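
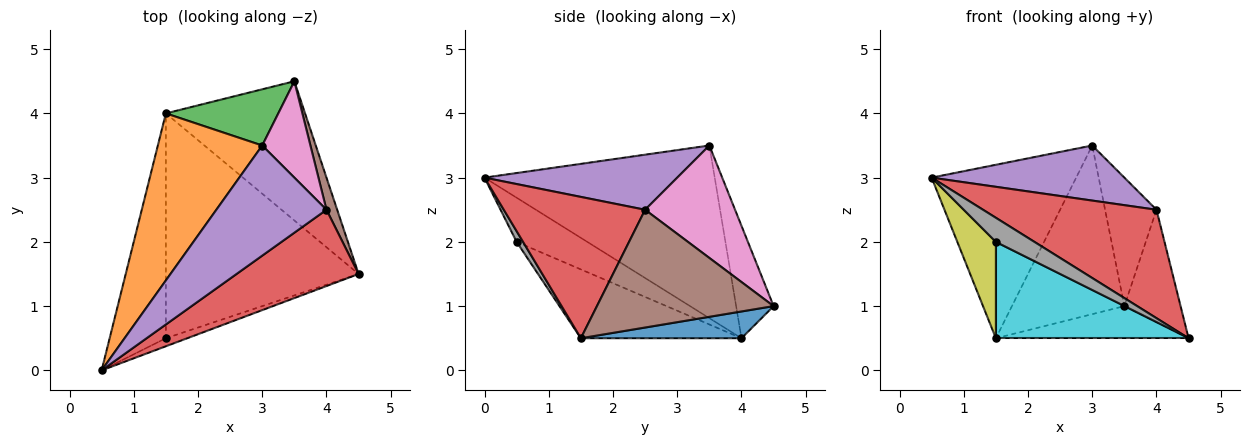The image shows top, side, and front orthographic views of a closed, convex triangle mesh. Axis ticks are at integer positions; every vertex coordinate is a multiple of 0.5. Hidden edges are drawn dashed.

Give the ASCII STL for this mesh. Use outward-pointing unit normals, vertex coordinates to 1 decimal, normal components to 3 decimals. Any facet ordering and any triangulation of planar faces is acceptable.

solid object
 facet normal 0.184 0.221 -0.958
  outer loop
   vertex 1.5 4.0 0.5
   vertex 3.5 4.5 1.0
   vertex 4.5 1.5 0.5
  endloop
 endfacet
 facet normal -0.754 0.473 0.456
  outer loop
   vertex 1.5 4.0 0.5
   vertex 0.5 0.0 3.0
   vertex 3.0 3.5 3.5
  endloop
 endfacet
 facet normal -0.302 0.905 0.302
  outer loop
   vertex 1.5 4.0 0.5
   vertex 3.0 3.5 3.5
   vertex 3.5 4.5 1.0
  endloop
 endfacet
 facet normal 0.555 -0.681 0.479
  outer loop
   vertex 4.0 2.5 2.5
   vertex 0.5 0.0 3.0
   vertex 4.5 1.5 0.5
  endloop
 endfacet
 facet normal 0.408 -0.408 0.816
  outer loop
   vertex 4.0 2.5 2.5
   vertex 3.0 3.5 3.5
   vertex 0.5 0.0 3.0
  endloop
 endfacet
 facet normal 0.949 0.302 0.086
  outer loop
   vertex 4.0 2.5 2.5
   vertex 4.5 1.5 0.5
   vertex 3.5 4.5 1.0
  endloop
 endfacet
 facet normal 0.814 0.465 0.349
  outer loop
   vertex 4.0 2.5 2.5
   vertex 3.5 4.5 1.0
   vertex 3.0 3.5 3.5
  endloop
 endfacet
 facet normal 0.156 -0.937 -0.312
  outer loop
   vertex 1.5 0.5 2.0
   vertex 4.5 1.5 0.5
   vertex 0.5 0.0 3.0
  endloop
 endfacet
 facet normal -0.585 -0.319 -0.745
  outer loop
   vertex 1.5 0.5 2.0
   vertex 0.5 0.0 3.0
   vertex 1.5 4.0 0.5
  endloop
 endfacet
 facet normal -0.312 -0.374 -0.873
  outer loop
   vertex 1.5 0.5 2.0
   vertex 1.5 4.0 0.5
   vertex 4.5 1.5 0.5
  endloop
 endfacet
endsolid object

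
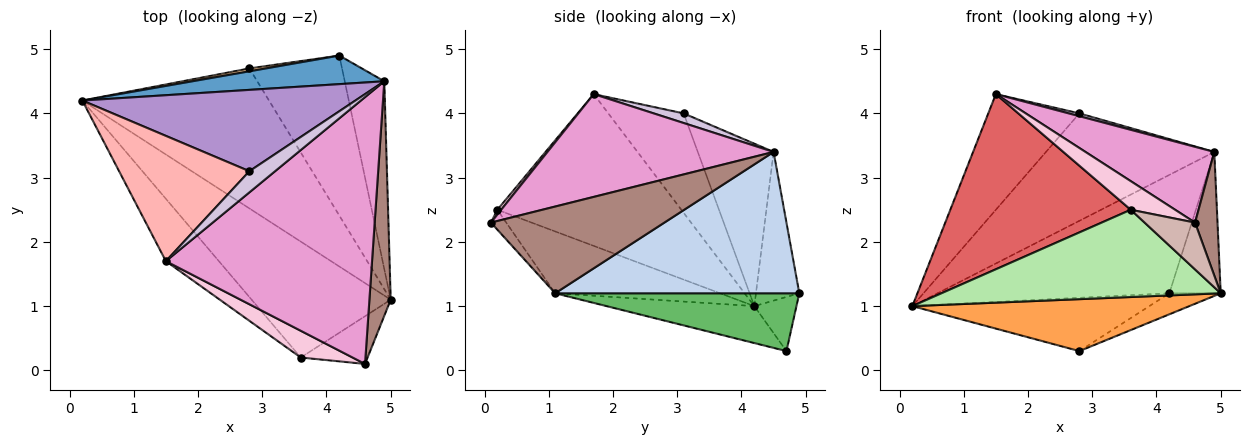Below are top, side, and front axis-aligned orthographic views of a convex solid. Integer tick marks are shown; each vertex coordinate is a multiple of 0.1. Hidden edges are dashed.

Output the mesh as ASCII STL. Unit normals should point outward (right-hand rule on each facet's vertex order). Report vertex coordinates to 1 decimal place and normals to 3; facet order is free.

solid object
 facet normal -0.179 0.956 0.231
  outer loop
   vertex 4.9 4.5 3.4
   vertex 4.2 4.9 1.2
   vertex 0.2 4.2 1.0
  endloop
 endfacet
 facet normal 0.944 0.199 -0.264
  outer loop
   vertex 4.9 4.5 3.4
   vertex 5.0 1.1 1.2
   vertex 4.2 4.9 1.2
  endloop
 endfacet
 facet normal -0.182 -0.342 -0.922
  outer loop
   vertex 2.8 4.7 0.3
   vertex 5.0 1.1 1.2
   vertex 0.2 4.2 1.0
  endloop
 endfacet
 facet normal -0.175 0.983 0.053
  outer loop
   vertex 2.8 4.7 0.3
   vertex 0.2 4.2 1.0
   vertex 4.2 4.9 1.2
  endloop
 endfacet
 facet normal 0.526 0.111 -0.843
  outer loop
   vertex 2.8 4.7 0.3
   vertex 4.2 4.9 1.2
   vertex 5.0 1.1 1.2
  endloop
 endfacet
 facet normal -0.335 -0.567 -0.753
  outer loop
   vertex 3.6 0.2 2.5
   vertex 0.2 4.2 1.0
   vertex 5.0 1.1 1.2
  endloop
 endfacet
 facet normal -0.693 -0.679 -0.242
  outer loop
   vertex 3.6 0.2 2.5
   vertex 1.5 1.7 4.3
   vertex 0.2 4.2 1.0
  endloop
 endfacet
 facet normal -0.489 0.592 0.641
  outer loop
   vertex 2.8 3.1 4.0
   vertex 0.2 4.2 1.0
   vertex 1.5 1.7 4.3
  endloop
 endfacet
 facet normal -0.338 0.750 0.568
  outer loop
   vertex 2.8 3.1 4.0
   vertex 4.9 4.5 3.4
   vertex 0.2 4.2 1.0
  endloop
 endfacet
 facet normal 0.348 -0.124 0.929
  outer loop
   vertex 2.8 3.1 4.0
   vertex 1.5 1.7 4.3
   vertex 4.9 4.5 3.4
  endloop
 endfacet
 facet normal 0.963 -0.125 0.237
  outer loop
   vertex 4.6 0.1 2.3
   vertex 5.0 1.1 1.2
   vertex 4.9 4.5 3.4
  endloop
 endfacet
 facet normal -0.208 -0.685 -0.698
  outer loop
   vertex 4.6 0.1 2.3
   vertex 3.6 0.2 2.5
   vertex 5.0 1.1 1.2
  endloop
 endfacet
 facet normal 0.432 -0.246 0.867
  outer loop
   vertex 4.6 0.1 2.3
   vertex 4.9 4.5 3.4
   vertex 1.5 1.7 4.3
  endloop
 endfacet
 facet normal 0.063 -0.729 0.682
  outer loop
   vertex 4.6 0.1 2.3
   vertex 1.5 1.7 4.3
   vertex 3.6 0.2 2.5
  endloop
 endfacet
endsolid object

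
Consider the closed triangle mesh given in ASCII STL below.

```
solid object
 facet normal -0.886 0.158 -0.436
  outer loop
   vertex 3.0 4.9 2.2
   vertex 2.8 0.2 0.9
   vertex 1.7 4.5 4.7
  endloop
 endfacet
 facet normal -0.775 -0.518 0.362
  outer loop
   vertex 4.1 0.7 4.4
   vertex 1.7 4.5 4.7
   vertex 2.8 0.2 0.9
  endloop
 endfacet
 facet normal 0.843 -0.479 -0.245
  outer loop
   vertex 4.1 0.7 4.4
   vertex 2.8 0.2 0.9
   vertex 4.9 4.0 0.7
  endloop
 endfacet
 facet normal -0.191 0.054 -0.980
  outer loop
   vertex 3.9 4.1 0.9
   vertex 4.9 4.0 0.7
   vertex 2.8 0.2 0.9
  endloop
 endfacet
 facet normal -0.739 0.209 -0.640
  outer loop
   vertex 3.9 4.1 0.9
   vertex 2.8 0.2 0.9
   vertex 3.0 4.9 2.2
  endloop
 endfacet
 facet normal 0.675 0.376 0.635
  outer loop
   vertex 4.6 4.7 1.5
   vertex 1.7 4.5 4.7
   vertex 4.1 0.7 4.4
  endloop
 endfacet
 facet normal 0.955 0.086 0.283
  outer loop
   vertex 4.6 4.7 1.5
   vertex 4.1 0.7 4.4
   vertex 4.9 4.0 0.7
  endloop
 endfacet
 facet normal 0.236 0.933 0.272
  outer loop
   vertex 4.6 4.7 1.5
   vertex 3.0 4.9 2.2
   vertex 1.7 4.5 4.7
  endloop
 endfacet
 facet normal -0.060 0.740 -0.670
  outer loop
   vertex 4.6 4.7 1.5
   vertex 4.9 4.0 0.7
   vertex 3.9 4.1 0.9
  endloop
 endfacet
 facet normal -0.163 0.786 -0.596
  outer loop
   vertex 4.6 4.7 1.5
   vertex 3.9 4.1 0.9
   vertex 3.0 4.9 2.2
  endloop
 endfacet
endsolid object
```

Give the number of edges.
15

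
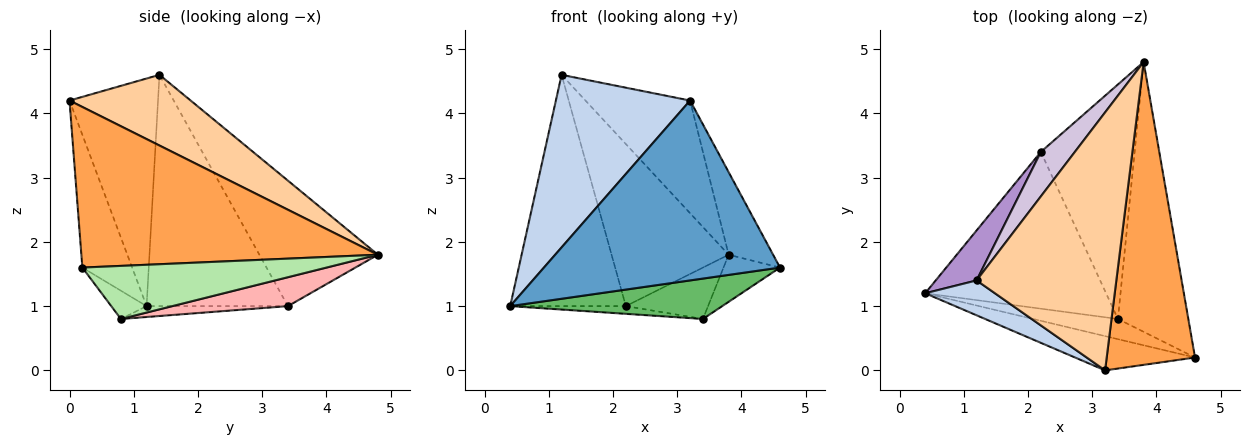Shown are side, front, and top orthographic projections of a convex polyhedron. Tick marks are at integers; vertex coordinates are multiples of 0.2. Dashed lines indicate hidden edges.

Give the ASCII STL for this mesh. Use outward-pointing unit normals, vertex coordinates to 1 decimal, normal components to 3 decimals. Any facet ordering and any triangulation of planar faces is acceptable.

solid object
 facet normal -0.203 -0.962 -0.183
  outer loop
   vertex 3.2 0.0 4.2
   vertex 0.4 1.2 1.0
   vertex 4.6 0.2 1.6
  endloop
 endfacet
 facet normal -0.543 -0.823 0.166
  outer loop
   vertex 3.2 0.0 4.2
   vertex 1.2 1.4 4.6
   vertex 0.4 1.2 1.0
  endloop
 endfacet
 facet normal 0.869 0.130 0.478
  outer loop
   vertex 3.2 0.0 4.2
   vertex 4.6 0.2 1.6
   vertex 3.8 4.8 1.8
  endloop
 endfacet
 facet normal 0.420 0.363 0.831
  outer loop
   vertex 3.2 0.0 4.2
   vertex 3.8 4.8 1.8
   vertex 1.2 1.4 4.6
  endloop
 endfacet
 facet normal -0.147 -0.885 -0.442
  outer loop
   vertex 3.4 0.8 0.8
   vertex 4.6 0.2 1.6
   vertex 0.4 1.2 1.0
  endloop
 endfacet
 facet normal 0.596 0.138 -0.791
  outer loop
   vertex 3.4 0.8 0.8
   vertex 3.8 4.8 1.8
   vertex 4.6 0.2 1.6
  endloop
 endfacet
 facet normal -0.060 0.049 -0.997
  outer loop
   vertex 2.2 3.4 1.0
   vertex 3.4 0.8 0.8
   vertex 0.4 1.2 1.0
  endloop
 endfacet
 facet normal 0.288 0.205 -0.935
  outer loop
   vertex 2.2 3.4 1.0
   vertex 3.8 4.8 1.8
   vertex 3.4 0.8 0.8
  endloop
 endfacet
 facet normal -0.767 0.627 0.136
  outer loop
   vertex 2.2 3.4 1.0
   vertex 0.4 1.2 1.0
   vertex 1.2 1.4 4.6
  endloop
 endfacet
 facet normal -0.699 0.690 0.189
  outer loop
   vertex 2.2 3.4 1.0
   vertex 1.2 1.4 4.6
   vertex 3.8 4.8 1.8
  endloop
 endfacet
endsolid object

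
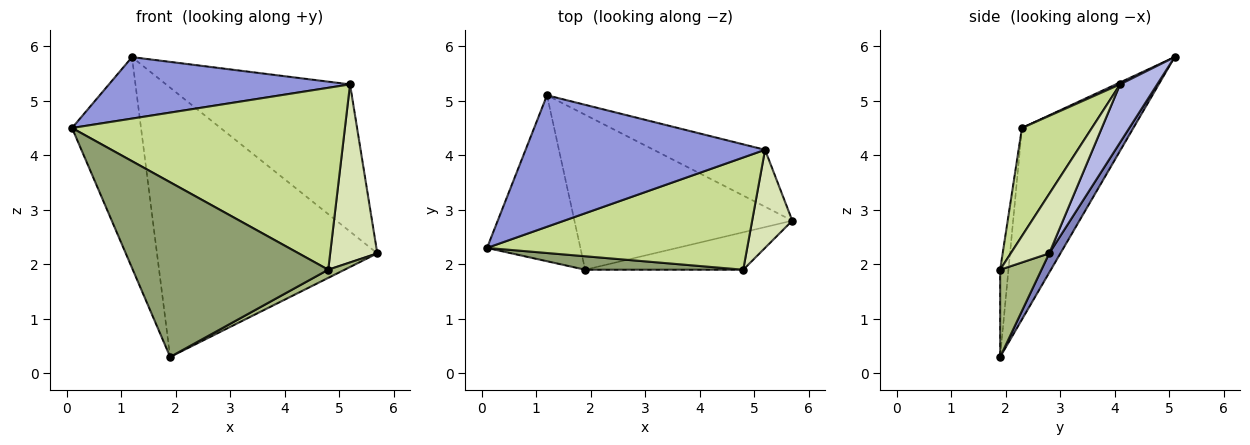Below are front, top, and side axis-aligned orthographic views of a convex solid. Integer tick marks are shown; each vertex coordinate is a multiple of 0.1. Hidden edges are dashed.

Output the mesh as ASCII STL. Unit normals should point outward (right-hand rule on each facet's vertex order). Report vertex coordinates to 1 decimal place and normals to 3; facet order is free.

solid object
 facet normal -0.785 0.486 -0.383
  outer loop
   vertex 1.9 1.9 0.3
   vertex 0.1 2.3 4.5
   vertex 1.2 5.1 5.8
  endloop
 endfacet
 facet normal 0.044 0.866 -0.498
  outer loop
   vertex 1.9 1.9 0.3
   vertex 1.2 5.1 5.8
   vertex 5.7 2.8 2.2
  endloop
 endfacet
 facet normal 0.007 -0.423 0.906
  outer loop
   vertex 5.2 4.1 5.3
   vertex 1.2 5.1 5.8
   vertex 0.1 2.3 4.5
  endloop
 endfacet
 facet normal 0.185 0.917 -0.355
  outer loop
   vertex 5.2 4.1 5.3
   vertex 5.7 2.8 2.2
   vertex 1.2 5.1 5.8
  endloop
 endfacet
 facet normal -0.042 -0.996 0.077
  outer loop
   vertex 4.8 1.9 1.9
   vertex 0.1 2.3 4.5
   vertex 1.9 1.9 0.3
  endloop
 endfacet
 facet normal 0.474 -0.188 -0.860
  outer loop
   vertex 4.8 1.9 1.9
   vertex 1.9 1.9 0.3
   vertex 5.7 2.8 2.2
  endloop
 endfacet
 facet normal 0.213 -0.832 0.513
  outer loop
   vertex 4.8 1.9 1.9
   vertex 5.2 4.1 5.3
   vertex 0.1 2.3 4.5
  endloop
 endfacet
 facet normal 0.582 -0.712 0.393
  outer loop
   vertex 4.8 1.9 1.9
   vertex 5.7 2.8 2.2
   vertex 5.2 4.1 5.3
  endloop
 endfacet
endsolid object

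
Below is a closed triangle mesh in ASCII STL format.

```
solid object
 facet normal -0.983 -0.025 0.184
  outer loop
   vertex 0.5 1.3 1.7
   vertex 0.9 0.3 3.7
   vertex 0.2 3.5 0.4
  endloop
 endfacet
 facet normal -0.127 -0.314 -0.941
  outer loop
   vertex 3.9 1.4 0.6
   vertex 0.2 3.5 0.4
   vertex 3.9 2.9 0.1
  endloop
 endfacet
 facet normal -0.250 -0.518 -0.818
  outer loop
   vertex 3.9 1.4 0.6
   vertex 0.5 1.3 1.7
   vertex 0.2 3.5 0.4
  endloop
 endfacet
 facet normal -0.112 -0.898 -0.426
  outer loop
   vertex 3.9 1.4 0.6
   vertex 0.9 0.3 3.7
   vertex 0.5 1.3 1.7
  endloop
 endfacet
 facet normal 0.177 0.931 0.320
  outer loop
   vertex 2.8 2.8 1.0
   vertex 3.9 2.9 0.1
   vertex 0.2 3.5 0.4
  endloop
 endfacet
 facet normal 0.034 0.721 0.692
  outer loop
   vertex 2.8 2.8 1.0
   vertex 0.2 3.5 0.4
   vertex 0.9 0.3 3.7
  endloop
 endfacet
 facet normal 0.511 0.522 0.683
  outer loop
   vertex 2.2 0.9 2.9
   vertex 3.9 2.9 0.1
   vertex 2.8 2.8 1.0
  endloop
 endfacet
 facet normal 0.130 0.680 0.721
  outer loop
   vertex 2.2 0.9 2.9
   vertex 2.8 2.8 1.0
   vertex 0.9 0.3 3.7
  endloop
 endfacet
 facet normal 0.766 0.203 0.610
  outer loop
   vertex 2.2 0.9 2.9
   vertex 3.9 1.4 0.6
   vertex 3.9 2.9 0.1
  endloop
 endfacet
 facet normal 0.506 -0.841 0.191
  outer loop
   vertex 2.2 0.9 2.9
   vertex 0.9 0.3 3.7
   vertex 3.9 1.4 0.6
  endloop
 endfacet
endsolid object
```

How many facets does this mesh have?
10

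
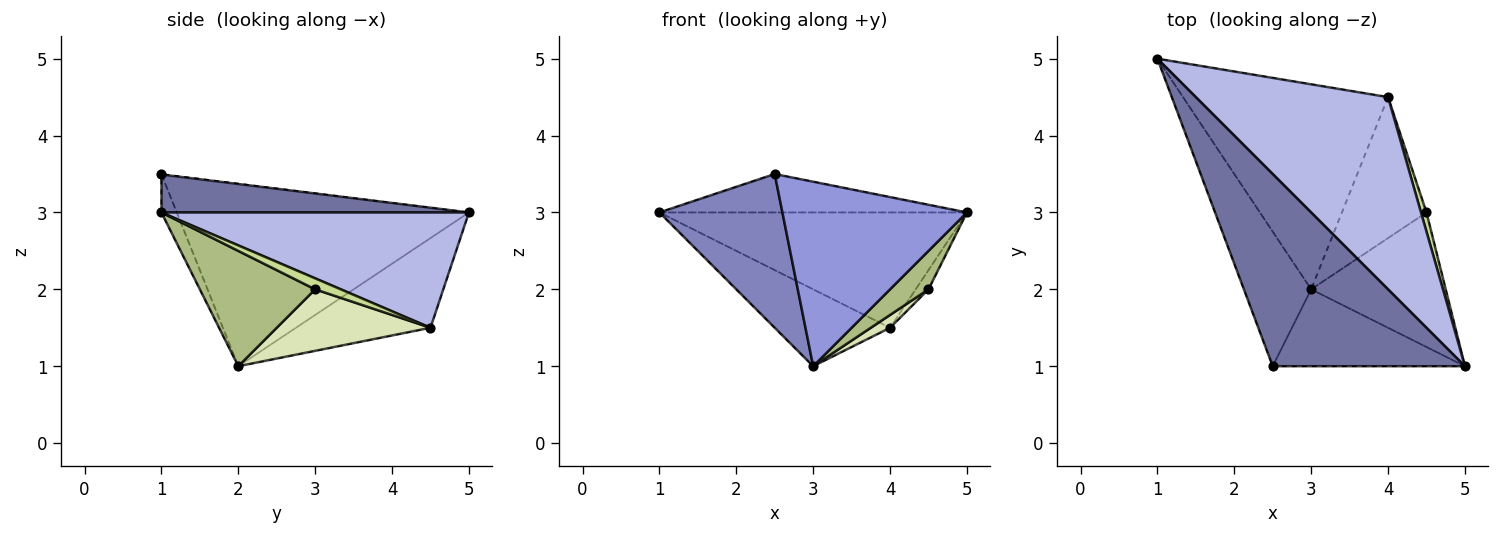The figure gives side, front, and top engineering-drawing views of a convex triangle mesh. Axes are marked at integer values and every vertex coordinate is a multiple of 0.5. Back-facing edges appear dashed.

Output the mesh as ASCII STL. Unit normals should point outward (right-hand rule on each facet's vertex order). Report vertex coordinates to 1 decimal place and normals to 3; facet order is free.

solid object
 facet normal 0.192 0.192 0.962
  outer loop
   vertex 2.5 1.0 3.5
   vertex 5.0 1.0 3.0
   vertex 1.0 5.0 3.0
  endloop
 endfacet
 facet normal -0.873 -0.367 -0.322
  outer loop
   vertex 3.0 2.0 1.0
   vertex 2.5 1.0 3.5
   vertex 1.0 5.0 3.0
  endloop
 endfacet
 facet normal -0.077 -0.920 -0.383
  outer loop
   vertex 3.0 2.0 1.0
   vertex 5.0 1.0 3.0
   vertex 2.5 1.0 3.5
  endloop
 endfacet
 facet normal 0.457 0.457 0.762
  outer loop
   vertex 4.0 4.5 1.5
   vertex 1.0 5.0 3.0
   vertex 5.0 1.0 3.0
  endloop
 endfacet
 facet normal -0.379 0.325 -0.866
  outer loop
   vertex 4.0 4.5 1.5
   vertex 3.0 2.0 1.0
   vertex 1.0 5.0 3.0
  endloop
 endfacet
 facet normal 0.636 -0.212 -0.742
  outer loop
   vertex 4.5 3.0 2.0
   vertex 5.0 1.0 3.0
   vertex 3.0 2.0 1.0
  endloop
 endfacet
 facet normal 0.816 0.408 0.408
  outer loop
   vertex 4.5 3.0 2.0
   vertex 4.0 4.5 1.5
   vertex 5.0 1.0 3.0
  endloop
 endfacet
 facet normal 0.587 -0.073 -0.807
  outer loop
   vertex 4.5 3.0 2.0
   vertex 3.0 2.0 1.0
   vertex 4.0 4.5 1.5
  endloop
 endfacet
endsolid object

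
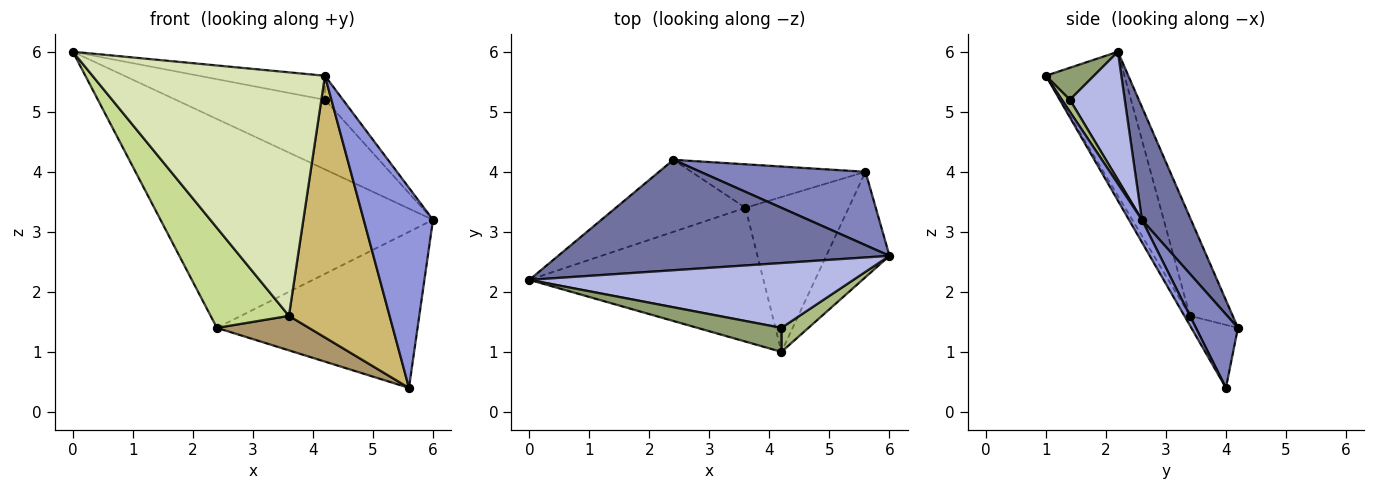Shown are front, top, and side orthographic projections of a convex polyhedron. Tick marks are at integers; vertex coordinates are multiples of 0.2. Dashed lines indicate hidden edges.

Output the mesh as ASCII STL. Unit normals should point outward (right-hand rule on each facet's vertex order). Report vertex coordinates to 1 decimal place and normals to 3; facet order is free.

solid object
 facet normal 0.157 0.873 0.462
  outer loop
   vertex 2.4 4.2 1.4
   vertex 0.0 2.2 6.0
   vertex 6.0 2.6 3.2
  endloop
 endfacet
 facet normal 0.186 0.889 0.418
  outer loop
   vertex 5.6 4.0 0.4
   vertex 2.4 4.2 1.4
   vertex 6.0 2.6 3.2
  endloop
 endfacet
 facet normal 0.163 -0.873 -0.460
  outer loop
   vertex 5.6 4.0 0.4
   vertex 6.0 2.6 3.2
   vertex 4.2 1.0 5.6
  endloop
 endfacet
 facet normal 0.260 0.707 0.658
  outer loop
   vertex 4.2 1.4 5.2
   vertex 6.0 2.6 3.2
   vertex 0.0 2.2 6.0
  endloop
 endfacet
 facet normal 0.260 0.683 0.683
  outer loop
   vertex 4.2 1.4 5.2
   vertex 0.0 2.2 6.0
   vertex 4.2 1.0 5.6
  endloop
 endfacet
 facet normal 0.300 0.675 0.675
  outer loop
   vertex 4.2 1.4 5.2
   vertex 4.2 1.0 5.6
   vertex 6.0 2.6 3.2
  endloop
 endfacet
 facet normal -0.406 -0.742 -0.534
  outer loop
   vertex 3.6 3.4 1.6
   vertex 0.0 2.2 6.0
   vertex 2.4 4.2 1.4
  endloop
 endfacet
 facet normal -0.284 -0.840 -0.462
  outer loop
   vertex 3.6 3.4 1.6
   vertex 4.2 1.0 5.6
   vertex 0.0 2.2 6.0
  endloop
 endfacet
 facet normal -0.273 -0.598 -0.754
  outer loop
   vertex 3.6 3.4 1.6
   vertex 2.4 4.2 1.4
   vertex 5.6 4.0 0.4
  endloop
 endfacet
 facet normal -0.047 -0.860 -0.509
  outer loop
   vertex 3.6 3.4 1.6
   vertex 5.6 4.0 0.4
   vertex 4.2 1.0 5.6
  endloop
 endfacet
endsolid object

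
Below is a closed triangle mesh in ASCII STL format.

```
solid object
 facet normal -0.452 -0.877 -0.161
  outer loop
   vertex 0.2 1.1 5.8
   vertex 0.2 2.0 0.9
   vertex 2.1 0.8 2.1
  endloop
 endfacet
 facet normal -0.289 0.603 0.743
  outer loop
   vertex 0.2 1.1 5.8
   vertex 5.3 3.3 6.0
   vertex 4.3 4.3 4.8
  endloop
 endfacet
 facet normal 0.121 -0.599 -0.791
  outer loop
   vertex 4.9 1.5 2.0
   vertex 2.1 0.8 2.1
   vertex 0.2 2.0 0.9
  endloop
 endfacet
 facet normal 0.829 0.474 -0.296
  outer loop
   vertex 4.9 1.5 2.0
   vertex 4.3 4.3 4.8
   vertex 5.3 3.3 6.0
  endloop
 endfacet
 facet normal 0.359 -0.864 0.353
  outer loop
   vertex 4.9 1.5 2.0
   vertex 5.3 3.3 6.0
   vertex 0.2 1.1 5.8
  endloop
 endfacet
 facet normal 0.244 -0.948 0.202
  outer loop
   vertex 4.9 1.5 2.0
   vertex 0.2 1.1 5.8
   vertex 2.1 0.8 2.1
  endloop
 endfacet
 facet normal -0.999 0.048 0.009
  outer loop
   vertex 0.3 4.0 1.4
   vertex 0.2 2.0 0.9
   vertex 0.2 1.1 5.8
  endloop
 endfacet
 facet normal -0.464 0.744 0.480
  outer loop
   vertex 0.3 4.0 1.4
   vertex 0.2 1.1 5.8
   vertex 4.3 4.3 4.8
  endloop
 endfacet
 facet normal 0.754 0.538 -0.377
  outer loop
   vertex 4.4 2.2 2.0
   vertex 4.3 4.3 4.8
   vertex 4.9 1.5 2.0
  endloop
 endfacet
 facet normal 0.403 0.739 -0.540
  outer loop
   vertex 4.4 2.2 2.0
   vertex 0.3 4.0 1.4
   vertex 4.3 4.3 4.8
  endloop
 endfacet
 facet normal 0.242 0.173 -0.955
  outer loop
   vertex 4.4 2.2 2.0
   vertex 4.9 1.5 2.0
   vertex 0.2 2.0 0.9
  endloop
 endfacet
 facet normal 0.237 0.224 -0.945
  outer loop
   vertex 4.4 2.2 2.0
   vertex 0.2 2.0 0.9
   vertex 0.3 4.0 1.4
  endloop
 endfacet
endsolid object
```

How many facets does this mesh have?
12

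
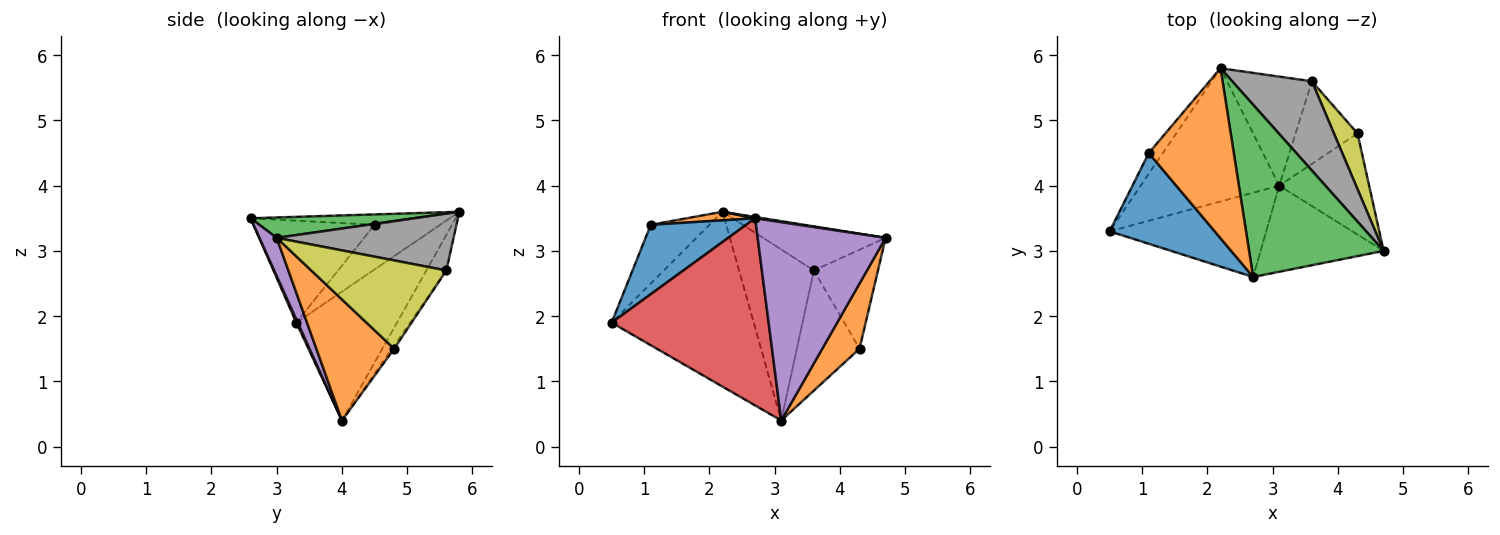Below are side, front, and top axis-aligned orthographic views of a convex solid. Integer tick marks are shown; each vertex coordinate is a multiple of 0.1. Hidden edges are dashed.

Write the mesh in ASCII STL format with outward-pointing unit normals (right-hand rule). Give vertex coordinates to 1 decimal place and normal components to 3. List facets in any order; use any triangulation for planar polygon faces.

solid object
 facet normal -0.491 0.693 -0.528
  outer loop
   vertex 3.1 4.0 0.4
   vertex 0.5 3.3 1.9
   vertex 2.2 5.8 3.6
  endloop
 endfacet
 facet normal 0.749 -0.359 -0.556
  outer loop
   vertex 4.3 4.8 1.5
   vertex 4.7 3.0 3.2
   vertex 3.1 4.0 0.4
  endloop
 endfacet
 facet normal 0.150 -0.007 0.989
  outer loop
   vertex 2.7 2.6 3.5
   vertex 4.7 3.0 3.2
   vertex 2.2 5.8 3.6
  endloop
 endfacet
 facet normal 0.009 -0.912 -0.411
  outer loop
   vertex 2.7 2.6 3.5
   vertex 0.5 3.3 1.9
   vertex 3.1 4.0 0.4
  endloop
 endfacet
 facet normal 0.123 -0.910 -0.395
  outer loop
   vertex 2.7 2.6 3.5
   vertex 3.1 4.0 0.4
   vertex 4.7 3.0 3.2
  endloop
 endfacet
 facet normal -0.220 0.823 -0.524
  outer loop
   vertex 3.6 5.6 2.7
   vertex 3.1 4.0 0.4
   vertex 2.2 5.8 3.6
  endloop
 endfacet
 facet normal -0.030 0.824 -0.566
  outer loop
   vertex 3.6 5.6 2.7
   vertex 4.3 4.8 1.5
   vertex 3.1 4.0 0.4
  endloop
 endfacet
 facet normal 0.539 0.373 0.755
  outer loop
   vertex 3.6 5.6 2.7
   vertex 2.2 5.8 3.6
   vertex 4.7 3.0 3.2
  endloop
 endfacet
 facet normal 0.878 0.417 0.235
  outer loop
   vertex 3.6 5.6 2.7
   vertex 4.7 3.0 3.2
   vertex 4.3 4.8 1.5
  endloop
 endfacet
 facet normal -0.725 0.649 -0.229
  outer loop
   vertex 1.1 4.5 3.4
   vertex 2.2 5.8 3.6
   vertex 0.5 3.3 1.9
  endloop
 endfacet
 facet normal -0.611 -0.481 0.629
  outer loop
   vertex 1.1 4.5 3.4
   vertex 0.5 3.3 1.9
   vertex 2.7 2.6 3.5
  endloop
 endfacet
 facet normal -0.121 -0.050 0.991
  outer loop
   vertex 1.1 4.5 3.4
   vertex 2.7 2.6 3.5
   vertex 2.2 5.8 3.6
  endloop
 endfacet
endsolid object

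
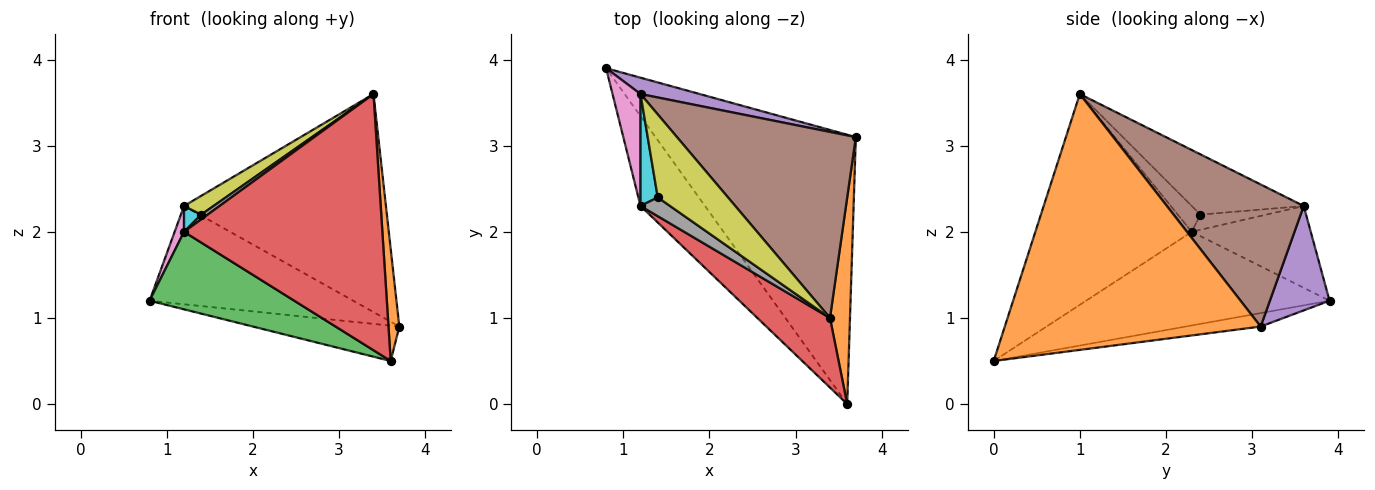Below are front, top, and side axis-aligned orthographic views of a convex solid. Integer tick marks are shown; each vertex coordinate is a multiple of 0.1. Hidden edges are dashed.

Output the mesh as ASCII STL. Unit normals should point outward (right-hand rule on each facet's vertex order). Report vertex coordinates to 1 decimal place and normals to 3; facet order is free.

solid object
 facet normal -0.067 0.130 -0.989
  outer loop
   vertex 3.6 0.0 0.5
   vertex 0.8 3.9 1.2
   vertex 3.7 3.1 0.9
  endloop
 endfacet
 facet normal 0.996 -0.042 0.078
  outer loop
   vertex 3.4 1.0 3.6
   vertex 3.6 0.0 0.5
   vertex 3.7 3.1 0.9
  endloop
 endfacet
 facet normal -0.740 -0.440 -0.509
  outer loop
   vertex 1.2 2.3 2.0
   vertex 0.8 3.9 1.2
   vertex 3.6 0.0 0.5
  endloop
 endfacet
 facet normal -0.606 -0.768 0.209
  outer loop
   vertex 1.2 2.3 2.0
   vertex 3.6 0.0 0.5
   vertex 3.4 1.0 3.6
  endloop
 endfacet
 facet normal 0.278 0.948 0.157
  outer loop
   vertex 1.2 3.6 2.3
   vertex 3.7 3.1 0.9
   vertex 0.8 3.9 1.2
  endloop
 endfacet
 facet normal 0.458 0.676 0.577
  outer loop
   vertex 1.2 3.6 2.3
   vertex 3.4 1.0 3.6
   vertex 3.7 3.1 0.9
  endloop
 endfacet
 facet normal -0.944 -0.074 0.323
  outer loop
   vertex 1.2 3.6 2.3
   vertex 0.8 3.9 1.2
   vertex 1.2 2.3 2.0
  endloop
 endfacet
 facet normal -0.647 -0.185 0.740
  outer loop
   vertex 1.4 2.4 2.2
   vertex 1.2 2.3 2.0
   vertex 3.4 1.0 3.6
  endloop
 endfacet
 facet normal -0.642 -0.169 0.748
  outer loop
   vertex 1.4 2.4 2.2
   vertex 3.4 1.0 3.6
   vertex 1.2 3.6 2.3
  endloop
 endfacet
 facet normal -0.653 -0.170 0.738
  outer loop
   vertex 1.4 2.4 2.2
   vertex 1.2 3.6 2.3
   vertex 1.2 2.3 2.0
  endloop
 endfacet
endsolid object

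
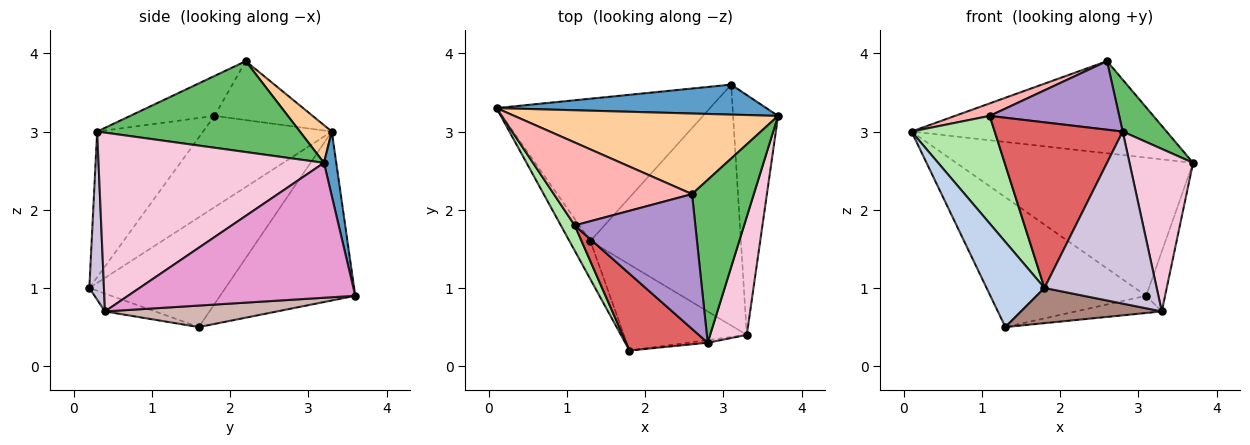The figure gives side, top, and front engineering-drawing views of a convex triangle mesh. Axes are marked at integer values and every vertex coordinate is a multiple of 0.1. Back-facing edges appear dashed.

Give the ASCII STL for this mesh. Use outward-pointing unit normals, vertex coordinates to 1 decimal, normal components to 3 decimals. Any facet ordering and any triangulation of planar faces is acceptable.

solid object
 facet normal 0.051 0.976 0.212
  outer loop
   vertex 3.1 3.6 0.9
   vertex 0.1 3.3 3.0
   vertex 3.7 3.2 2.6
  endloop
 endfacet
 facet normal -0.906 -0.385 -0.173
  outer loop
   vertex 1.3 1.6 0.5
   vertex 1.8 0.2 1.0
   vertex 0.1 3.3 3.0
  endloop
 endfacet
 facet normal -0.505 0.582 -0.638
  outer loop
   vertex 1.3 1.6 0.5
   vertex 0.1 3.3 3.0
   vertex 3.1 3.6 0.9
  endloop
 endfacet
 facet normal 0.094 0.749 0.656
  outer loop
   vertex 2.6 2.2 3.9
   vertex 3.7 3.2 2.6
   vertex 0.1 3.3 3.0
  endloop
 endfacet
 facet normal 0.814 -0.176 0.553
  outer loop
   vertex 2.6 2.2 3.9
   vertex 2.8 0.3 3.0
   vertex 3.7 3.2 2.6
  endloop
 endfacet
 facet normal -0.833 -0.539 0.127
  outer loop
   vertex 1.1 1.8 3.2
   vertex 0.1 3.3 3.0
   vertex 1.8 0.2 1.0
  endloop
 endfacet
 facet normal -0.600 -0.725 0.337
  outer loop
   vertex 1.1 1.8 3.2
   vertex 1.8 0.2 1.0
   vertex 2.8 0.3 3.0
  endloop
 endfacet
 facet normal -0.389 -0.138 0.911
  outer loop
   vertex 1.1 1.8 3.2
   vertex 2.6 2.2 3.9
   vertex 0.1 3.3 3.0
  endloop
 endfacet
 facet normal -0.283 -0.435 0.855
  outer loop
   vertex 1.1 1.8 3.2
   vertex 2.8 0.3 3.0
   vertex 2.6 2.2 3.9
  endloop
 endfacet
 facet normal 0.129 -0.992 -0.015
  outer loop
   vertex 3.3 0.4 0.7
   vertex 2.8 0.3 3.0
   vertex 1.8 0.2 1.0
  endloop
 endfacet
 facet normal -0.133 -0.375 -0.917
  outer loop
   vertex 3.3 0.4 0.7
   vertex 1.8 0.2 1.0
   vertex 1.3 1.6 0.5
  endloop
 endfacet
 facet normal 0.141 0.071 -0.987
  outer loop
   vertex 3.3 0.4 0.7
   vertex 1.3 1.6 0.5
   vertex 3.1 3.6 0.9
  endloop
 endfacet
 facet normal 0.946 0.079 -0.315
  outer loop
   vertex 3.3 0.4 0.7
   vertex 3.1 3.6 0.9
   vertex 3.7 3.2 2.6
  endloop
 endfacet
 facet normal 0.944 -0.266 0.194
  outer loop
   vertex 3.3 0.4 0.7
   vertex 3.7 3.2 2.6
   vertex 2.8 0.3 3.0
  endloop
 endfacet
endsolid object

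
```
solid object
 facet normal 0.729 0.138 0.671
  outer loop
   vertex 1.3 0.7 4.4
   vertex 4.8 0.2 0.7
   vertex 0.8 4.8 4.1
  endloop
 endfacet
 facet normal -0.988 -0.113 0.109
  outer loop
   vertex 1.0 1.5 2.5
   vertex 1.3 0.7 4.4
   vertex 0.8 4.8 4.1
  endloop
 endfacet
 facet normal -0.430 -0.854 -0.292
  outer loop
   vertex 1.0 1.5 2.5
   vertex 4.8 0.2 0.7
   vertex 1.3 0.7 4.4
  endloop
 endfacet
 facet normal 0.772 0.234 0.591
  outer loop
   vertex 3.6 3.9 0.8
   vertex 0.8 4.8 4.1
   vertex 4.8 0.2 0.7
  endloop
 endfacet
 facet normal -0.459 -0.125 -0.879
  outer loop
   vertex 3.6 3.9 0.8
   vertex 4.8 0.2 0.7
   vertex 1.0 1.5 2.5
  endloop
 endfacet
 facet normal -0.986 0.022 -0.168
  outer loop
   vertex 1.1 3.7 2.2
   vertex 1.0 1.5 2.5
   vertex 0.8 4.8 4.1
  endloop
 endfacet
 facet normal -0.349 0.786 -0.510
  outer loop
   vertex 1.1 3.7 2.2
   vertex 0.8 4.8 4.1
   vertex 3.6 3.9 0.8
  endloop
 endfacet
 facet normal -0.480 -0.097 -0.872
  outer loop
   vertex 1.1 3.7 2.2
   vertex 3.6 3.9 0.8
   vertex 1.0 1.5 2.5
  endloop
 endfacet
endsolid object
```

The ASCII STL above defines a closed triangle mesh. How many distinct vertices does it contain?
6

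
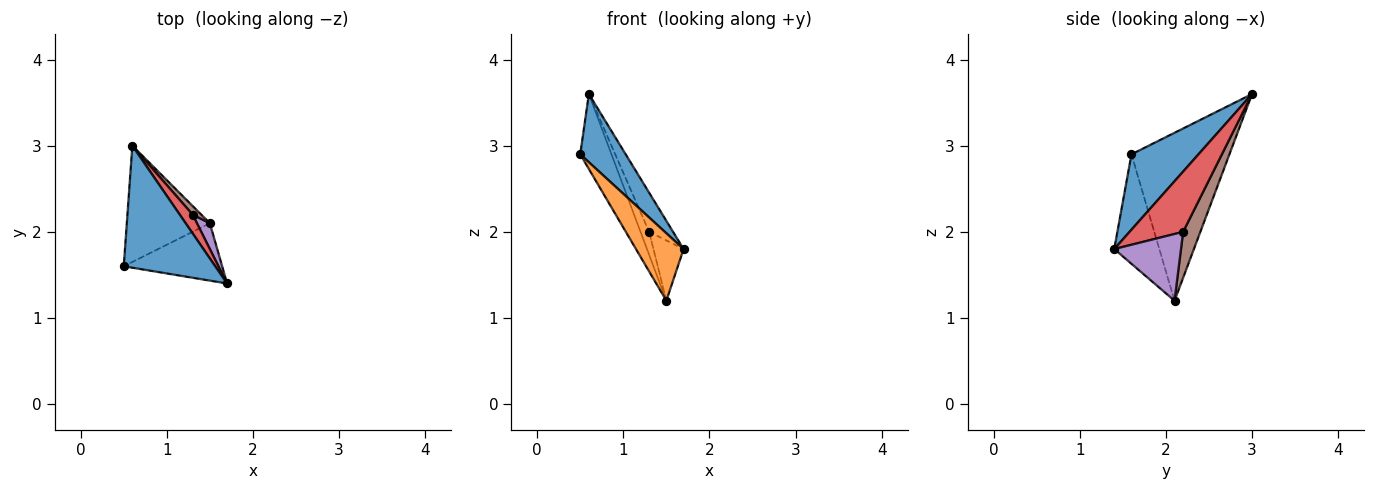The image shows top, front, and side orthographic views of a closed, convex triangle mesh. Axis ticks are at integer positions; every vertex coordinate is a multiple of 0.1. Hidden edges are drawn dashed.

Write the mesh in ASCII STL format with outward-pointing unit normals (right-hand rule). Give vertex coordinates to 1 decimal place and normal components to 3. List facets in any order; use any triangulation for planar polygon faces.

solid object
 facet normal 0.584 -0.396 0.709
  outer loop
   vertex 0.6 3.0 3.6
   vertex 0.5 1.6 2.9
   vertex 1.7 1.4 1.8
  endloop
 endfacet
 facet normal -0.585 -0.618 -0.526
  outer loop
   vertex 1.5 2.1 1.2
   vertex 1.7 1.4 1.8
   vertex 0.5 1.6 2.9
  endloop
 endfacet
 facet normal -0.862 0.275 -0.426
  outer loop
   vertex 1.5 2.1 1.2
   vertex 0.5 1.6 2.9
   vertex 0.6 3.0 3.6
  endloop
 endfacet
 facet normal 0.896 0.400 0.192
  outer loop
   vertex 1.3 2.2 2.0
   vertex 0.6 3.0 3.6
   vertex 1.7 1.4 1.8
  endloop
 endfacet
 facet normal 0.898 0.405 0.174
  outer loop
   vertex 1.3 2.2 2.0
   vertex 1.7 1.4 1.8
   vertex 1.5 2.1 1.2
  endloop
 endfacet
 facet normal 0.882 0.441 0.165
  outer loop
   vertex 1.3 2.2 2.0
   vertex 1.5 2.1 1.2
   vertex 0.6 3.0 3.6
  endloop
 endfacet
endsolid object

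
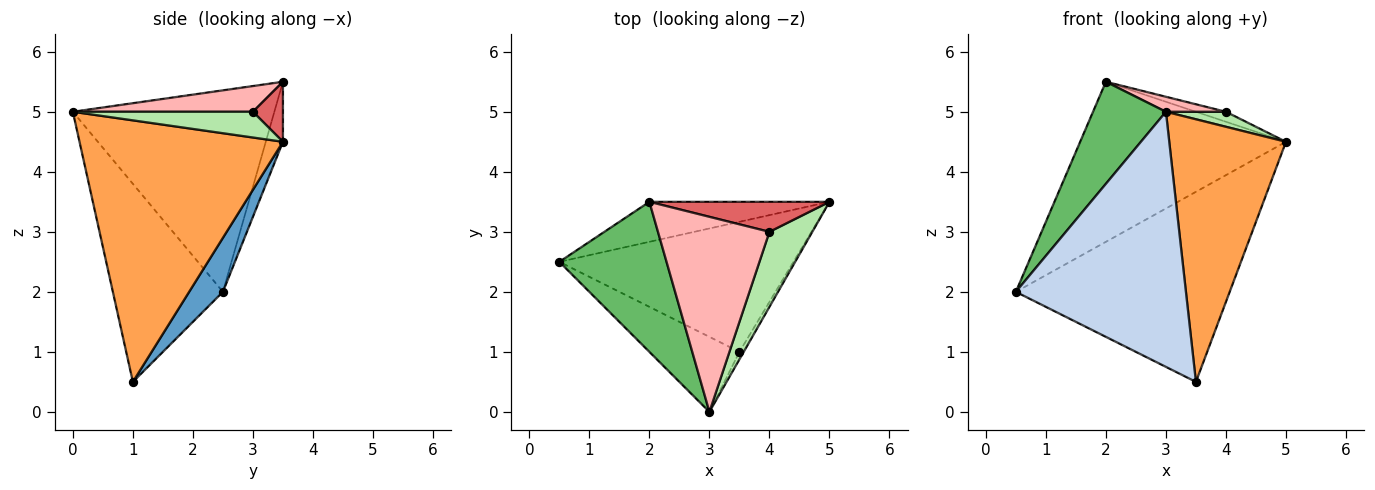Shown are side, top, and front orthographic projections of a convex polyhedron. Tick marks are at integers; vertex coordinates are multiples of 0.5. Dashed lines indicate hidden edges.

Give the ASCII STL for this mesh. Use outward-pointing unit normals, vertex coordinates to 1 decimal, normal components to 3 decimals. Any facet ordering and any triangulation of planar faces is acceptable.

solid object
 facet normal 0.129 0.818 -0.560
  outer loop
   vertex 3.5 1.0 0.5
   vertex 0.5 2.5 2.0
   vertex 5.0 3.5 4.5
  endloop
 endfacet
 facet normal -0.527 -0.815 -0.240
  outer loop
   vertex 3.5 1.0 0.5
   vertex 3.0 0.0 5.0
   vertex 0.5 2.5 2.0
  endloop
 endfacet
 facet normal 0.867 -0.498 -0.014
  outer loop
   vertex 3.5 1.0 0.5
   vertex 5.0 3.5 4.5
   vertex 3.0 0.0 5.0
  endloop
 endfacet
 facet normal -0.081 0.967 -0.242
  outer loop
   vertex 2.0 3.5 5.5
   vertex 5.0 3.5 4.5
   vertex 0.5 2.5 2.0
  endloop
 endfacet
 facet normal -0.841 -0.304 0.447
  outer loop
   vertex 2.0 3.5 5.5
   vertex 0.5 2.5 2.0
   vertex 3.0 0.0 5.0
  endloop
 endfacet
 facet normal 0.507 -0.169 0.845
  outer loop
   vertex 4.0 3.0 5.0
   vertex 3.0 0.0 5.0
   vertex 5.0 3.5 4.5
  endloop
 endfacet
 facet normal 0.302 0.302 0.905
  outer loop
   vertex 4.0 3.0 5.0
   vertex 5.0 3.5 4.5
   vertex 2.0 3.5 5.5
  endloop
 endfacet
 facet normal 0.224 -0.075 0.972
  outer loop
   vertex 4.0 3.0 5.0
   vertex 2.0 3.5 5.5
   vertex 3.0 0.0 5.0
  endloop
 endfacet
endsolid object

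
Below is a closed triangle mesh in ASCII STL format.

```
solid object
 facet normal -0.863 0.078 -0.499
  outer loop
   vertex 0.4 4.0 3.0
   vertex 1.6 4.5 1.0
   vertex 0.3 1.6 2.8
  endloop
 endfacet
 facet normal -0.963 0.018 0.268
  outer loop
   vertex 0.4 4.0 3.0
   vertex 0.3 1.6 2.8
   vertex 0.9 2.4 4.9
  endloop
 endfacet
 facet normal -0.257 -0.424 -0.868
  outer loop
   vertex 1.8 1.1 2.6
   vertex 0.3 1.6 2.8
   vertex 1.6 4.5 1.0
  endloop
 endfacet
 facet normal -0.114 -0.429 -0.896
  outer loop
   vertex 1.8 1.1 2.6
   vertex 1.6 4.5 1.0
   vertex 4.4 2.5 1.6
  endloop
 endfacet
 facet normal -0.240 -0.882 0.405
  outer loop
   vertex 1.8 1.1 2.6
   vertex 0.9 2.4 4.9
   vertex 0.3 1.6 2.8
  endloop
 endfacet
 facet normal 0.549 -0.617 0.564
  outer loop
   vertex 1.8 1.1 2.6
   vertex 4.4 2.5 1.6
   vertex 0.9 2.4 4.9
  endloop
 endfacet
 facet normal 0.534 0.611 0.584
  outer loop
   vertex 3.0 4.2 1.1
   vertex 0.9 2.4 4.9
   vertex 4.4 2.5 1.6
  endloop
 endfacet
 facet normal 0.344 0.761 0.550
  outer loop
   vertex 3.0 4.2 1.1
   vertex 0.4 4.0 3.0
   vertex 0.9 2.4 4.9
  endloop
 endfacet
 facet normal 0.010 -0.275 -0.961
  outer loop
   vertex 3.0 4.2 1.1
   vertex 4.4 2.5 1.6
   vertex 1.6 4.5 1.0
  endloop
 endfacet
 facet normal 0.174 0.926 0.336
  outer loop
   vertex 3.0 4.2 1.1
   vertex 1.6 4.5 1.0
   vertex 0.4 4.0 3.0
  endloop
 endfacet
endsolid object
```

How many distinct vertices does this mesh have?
7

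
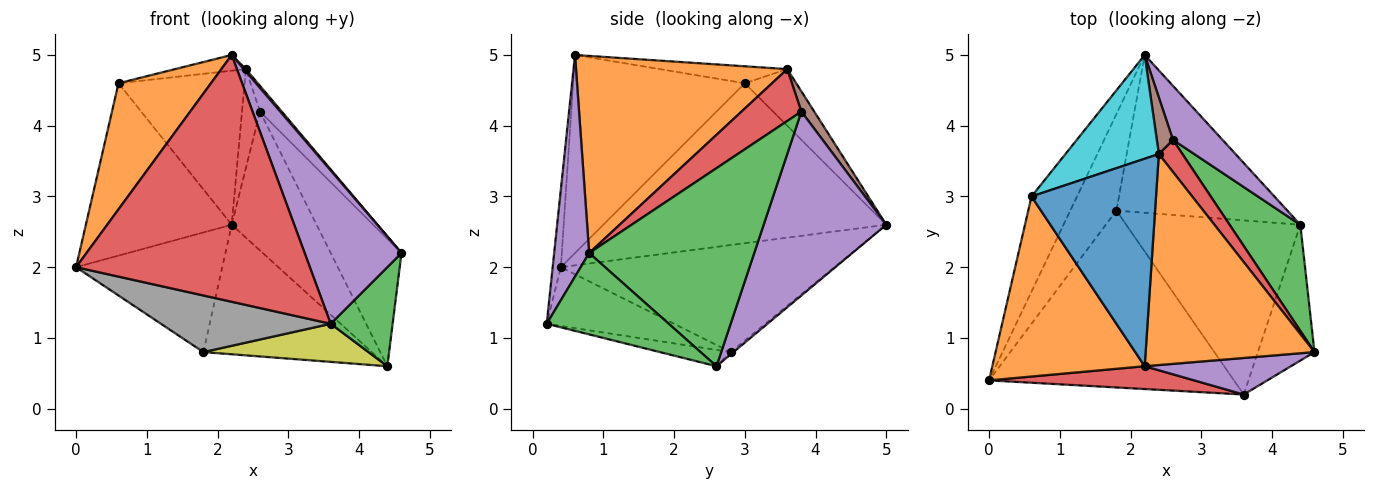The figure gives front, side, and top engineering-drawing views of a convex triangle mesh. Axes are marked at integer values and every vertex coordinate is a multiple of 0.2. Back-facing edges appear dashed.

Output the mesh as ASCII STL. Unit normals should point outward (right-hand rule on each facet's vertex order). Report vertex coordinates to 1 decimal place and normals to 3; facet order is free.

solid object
 facet normal -0.862 0.444 -0.245
  outer loop
   vertex 0.6 3.0 4.6
   vertex 2.2 5.0 2.6
   vertex 0.0 0.4 2.0
  endloop
 endfacet
 facet normal -0.729 -0.393 0.561
  outer loop
   vertex 0.6 3.0 4.6
   vertex 0.0 0.4 2.0
   vertex 2.2 0.6 5.0
  endloop
 endfacet
 facet normal 0.758 -0.384 -0.527
  outer loop
   vertex 3.6 0.2 1.2
   vertex 4.4 2.6 0.6
   vertex 4.6 0.8 2.2
  endloop
 endfacet
 facet normal -0.035 -0.995 0.092
  outer loop
   vertex 3.6 0.2 1.2
   vertex 2.2 0.6 5.0
   vertex 0.0 0.4 2.0
  endloop
 endfacet
 facet normal 0.332 -0.918 0.219
  outer loop
   vertex 3.6 0.2 1.2
   vertex 4.6 0.8 2.2
   vertex 2.2 0.6 5.0
  endloop
 endfacet
 facet normal -0.824 0.441 -0.355
  outer loop
   vertex 1.8 2.8 0.8
   vertex 0.0 0.4 2.0
   vertex 2.2 5.0 2.6
  endloop
 endfacet
 facet normal -0.011 0.634 -0.773
  outer loop
   vertex 1.8 2.8 0.8
   vertex 2.2 5.0 2.6
   vertex 4.4 2.6 0.6
  endloop
 endfacet
 facet normal -0.223 -0.297 -0.928
  outer loop
   vertex 1.8 2.8 0.8
   vertex 3.6 0.2 1.2
   vertex 0.0 0.4 2.0
  endloop
 endfacet
 facet normal -0.091 -0.213 -0.973
  outer loop
   vertex 1.8 2.8 0.8
   vertex 4.4 2.6 0.6
   vertex 3.6 0.2 1.2
  endloop
 endfacet
 facet normal -0.321 0.786 0.529
  outer loop
   vertex 2.4 3.6 4.8
   vertex 2.2 5.0 2.6
   vertex 0.6 3.0 4.6
  endloop
 endfacet
 facet normal -0.135 0.075 0.988
  outer loop
   vertex 2.4 3.6 4.8
   vertex 0.6 3.0 4.6
   vertex 2.2 0.6 5.0
  endloop
 endfacet
 facet normal 0.759 -0.007 0.650
  outer loop
   vertex 2.4 3.6 4.8
   vertex 2.2 0.6 5.0
   vertex 4.6 0.8 2.2
  endloop
 endfacet
 facet normal 0.873 0.374 0.312
  outer loop
   vertex 2.6 3.8 4.2
   vertex 4.6 0.8 2.2
   vertex 4.4 2.6 0.6
  endloop
 endfacet
 facet normal 0.864 0.314 0.393
  outer loop
   vertex 2.6 3.8 4.2
   vertex 2.4 3.6 4.8
   vertex 4.6 0.8 2.2
  endloop
 endfacet
 facet normal 0.803 0.556 0.216
  outer loop
   vertex 2.6 3.8 4.2
   vertex 4.4 2.6 0.6
   vertex 2.2 5.0 2.6
  endloop
 endfacet
 facet normal 0.527 0.738 0.422
  outer loop
   vertex 2.6 3.8 4.2
   vertex 2.2 5.0 2.6
   vertex 2.4 3.6 4.8
  endloop
 endfacet
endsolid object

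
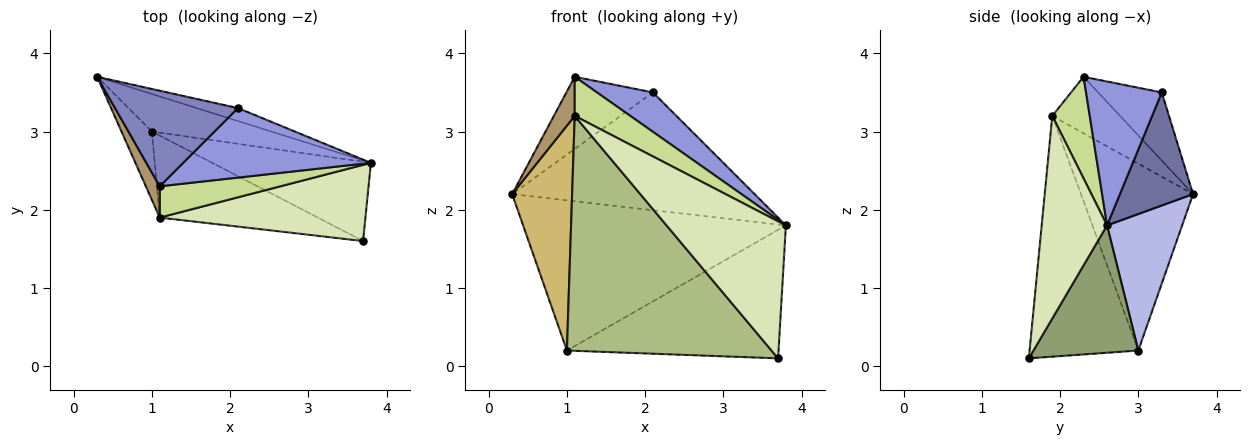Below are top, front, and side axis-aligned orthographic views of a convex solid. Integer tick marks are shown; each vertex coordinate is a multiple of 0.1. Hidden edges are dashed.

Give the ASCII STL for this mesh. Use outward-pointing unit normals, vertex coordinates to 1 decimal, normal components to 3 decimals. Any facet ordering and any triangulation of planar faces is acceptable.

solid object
 facet normal 0.287 0.952 -0.105
  outer loop
   vertex 2.1 3.3 3.5
   vertex 3.8 2.6 1.8
   vertex 0.3 3.7 2.2
  endloop
 endfacet
 facet normal -0.405 0.551 0.730
  outer loop
   vertex 2.1 3.3 3.5
   vertex 0.3 3.7 2.2
   vertex 1.1 2.3 3.7
  endloop
 endfacet
 facet normal 0.555 -0.410 0.724
  outer loop
   vertex 2.1 3.3 3.5
   vertex 1.1 2.3 3.7
   vertex 3.8 2.6 1.8
  endloop
 endfacet
 facet normal 0.267 0.935 -0.234
  outer loop
   vertex 1.0 3.0 0.2
   vertex 0.3 3.7 2.2
   vertex 3.8 2.6 1.8
  endloop
 endfacet
 facet normal 0.389 0.784 -0.484
  outer loop
   vertex 1.0 3.0 0.2
   vertex 3.8 2.6 1.8
   vertex 3.7 1.6 0.1
  endloop
 endfacet
 facet normal -0.448 -0.844 -0.294
  outer loop
   vertex 1.1 1.9 3.2
   vertex 1.0 3.0 0.2
   vertex 3.7 1.6 0.1
  endloop
 endfacet
 facet normal 0.466 -0.691 0.553
  outer loop
   vertex 1.1 1.9 3.2
   vertex 3.8 2.6 1.8
   vertex 1.1 2.3 3.7
  endloop
 endfacet
 facet normal 0.432 -0.788 0.438
  outer loop
   vertex 1.1 1.9 3.2
   vertex 3.7 1.6 0.1
   vertex 3.8 2.6 1.8
  endloop
 endfacet
 facet normal -0.930 -0.286 0.229
  outer loop
   vertex 1.1 1.9 3.2
   vertex 1.1 2.3 3.7
   vertex 0.3 3.7 2.2
  endloop
 endfacet
 facet normal -0.873 -0.467 -0.142
  outer loop
   vertex 1.1 1.9 3.2
   vertex 0.3 3.7 2.2
   vertex 1.0 3.0 0.2
  endloop
 endfacet
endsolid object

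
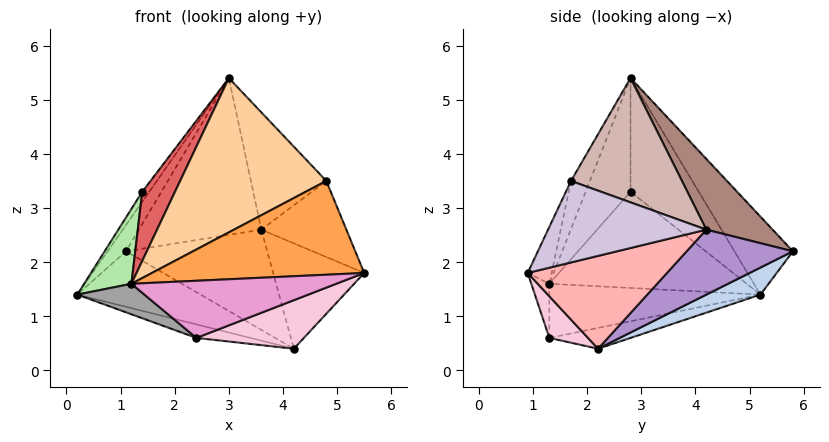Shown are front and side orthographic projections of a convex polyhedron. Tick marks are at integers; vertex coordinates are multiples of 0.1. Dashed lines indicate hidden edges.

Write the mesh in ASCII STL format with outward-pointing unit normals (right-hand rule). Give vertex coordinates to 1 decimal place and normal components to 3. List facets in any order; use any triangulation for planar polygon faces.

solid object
 facet normal -0.728 0.229 0.647
  outer loop
   vertex 3.0 2.8 5.4
   vertex 1.1 5.8 2.2
   vertex 0.2 5.2 1.4
  endloop
 endfacet
 facet normal 0.265 0.604 -0.751
  outer loop
   vertex 4.2 2.2 0.4
   vertex 0.2 5.2 1.4
   vertex 1.1 5.8 2.2
  endloop
 endfacet
 facet normal -0.103 -0.916 0.388
  outer loop
   vertex 4.8 1.7 3.5
   vertex 1.2 1.3 1.6
   vertex 5.5 0.9 1.8
  endloop
 endfacet
 facet normal -0.117 -0.904 0.412
  outer loop
   vertex 4.8 1.7 3.5
   vertex 3.0 2.8 5.4
   vertex 1.2 1.3 1.6
  endloop
 endfacet
 facet normal -0.793 0.082 0.604
  outer loop
   vertex 1.4 2.8 3.3
   vertex 3.0 2.8 5.4
   vertex 0.2 5.2 1.4
  endloop
 endfacet
 facet normal -0.926 -0.222 0.305
  outer loop
   vertex 1.4 2.8 3.3
   vertex 0.2 5.2 1.4
   vertex 1.2 1.3 1.6
  endloop
 endfacet
 facet normal -0.688 -0.502 0.524
  outer loop
   vertex 1.4 2.8 3.3
   vertex 1.2 1.3 1.6
   vertex 3.0 2.8 5.4
  endloop
 endfacet
 facet normal 0.808 0.528 -0.260
  outer loop
   vertex 3.6 4.2 2.6
   vertex 5.5 0.9 1.8
   vertex 4.2 2.2 0.4
  endloop
 endfacet
 facet normal 0.524 0.696 -0.490
  outer loop
   vertex 3.6 4.2 2.6
   vertex 4.2 2.2 0.4
   vertex 1.1 5.8 2.2
  endloop
 endfacet
 facet normal 0.872 0.469 0.139
  outer loop
   vertex 3.6 4.2 2.6
   vertex 4.8 1.7 3.5
   vertex 5.5 0.9 1.8
  endloop
 endfacet
 facet normal 0.419 0.773 0.476
  outer loop
   vertex 3.6 4.2 2.6
   vertex 1.1 5.8 2.2
   vertex 3.0 2.8 5.4
  endloop
 endfacet
 facet normal 0.752 0.511 0.417
  outer loop
   vertex 3.6 4.2 2.6
   vertex 3.0 2.8 5.4
   vertex 4.8 1.7 3.5
  endloop
 endfacet
 facet normal -0.087 -0.991 -0.105
  outer loop
   vertex 2.4 1.3 0.6
   vertex 5.5 0.9 1.8
   vertex 1.2 1.3 1.6
  endloop
 endfacet
 facet normal 0.218 -0.606 -0.765
  outer loop
   vertex 2.4 1.3 0.6
   vertex 4.2 2.2 0.4
   vertex 5.5 0.9 1.8
  endloop
 endfacet
 facet normal -0.627 -0.199 -0.753
  outer loop
   vertex 2.4 1.3 0.6
   vertex 1.2 1.3 1.6
   vertex 0.2 5.2 1.4
  endloop
 endfacet
 facet normal -0.163 0.109 -0.981
  outer loop
   vertex 2.4 1.3 0.6
   vertex 0.2 5.2 1.4
   vertex 4.2 2.2 0.4
  endloop
 endfacet
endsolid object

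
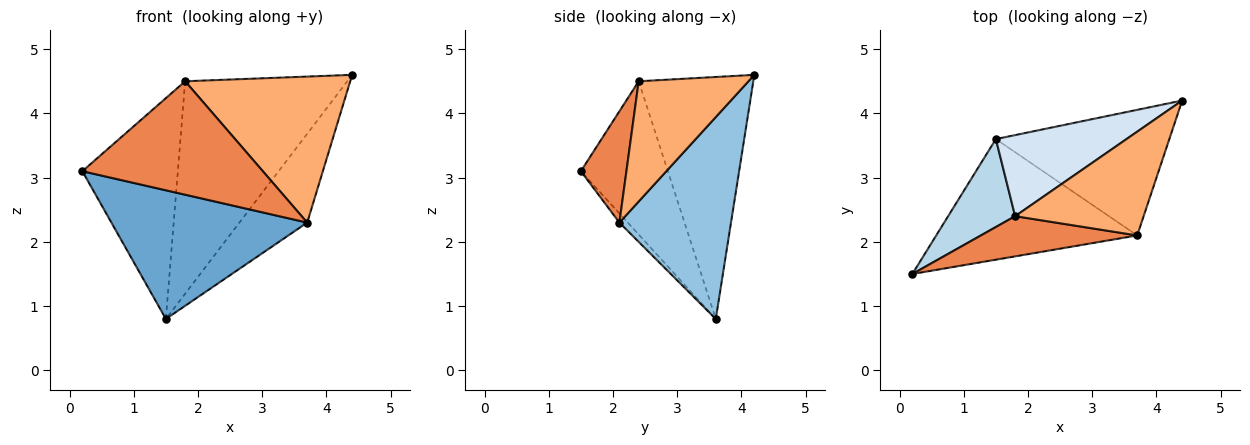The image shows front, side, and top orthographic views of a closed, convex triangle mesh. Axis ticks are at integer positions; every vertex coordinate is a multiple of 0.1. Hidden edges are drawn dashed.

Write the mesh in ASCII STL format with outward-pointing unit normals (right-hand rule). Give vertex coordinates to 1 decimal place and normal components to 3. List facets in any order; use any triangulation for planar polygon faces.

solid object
 facet normal -0.031 -0.729 -0.684
  outer loop
   vertex 3.7 2.1 2.3
   vertex 0.2 1.5 3.1
   vertex 1.5 3.6 0.8
  endloop
 endfacet
 facet normal 0.689 0.419 -0.592
  outer loop
   vertex 3.7 2.1 2.3
   vertex 1.5 3.6 0.8
   vertex 4.4 4.2 4.6
  endloop
 endfacet
 facet normal -0.646 0.709 0.282
  outer loop
   vertex 1.8 2.4 4.5
   vertex 1.5 3.6 0.8
   vertex 0.2 1.5 3.1
  endloop
 endfacet
 facet normal -0.551 0.780 0.298
  outer loop
   vertex 1.8 2.4 4.5
   vertex 4.4 4.2 4.6
   vertex 1.5 3.6 0.8
  endloop
 endfacet
 facet normal 0.231 -0.917 0.325
  outer loop
   vertex 1.8 2.4 4.5
   vertex 0.2 1.5 3.1
   vertex 3.7 2.1 2.3
  endloop
 endfacet
 facet normal 0.477 -0.717 0.509
  outer loop
   vertex 1.8 2.4 4.5
   vertex 3.7 2.1 2.3
   vertex 4.4 4.2 4.6
  endloop
 endfacet
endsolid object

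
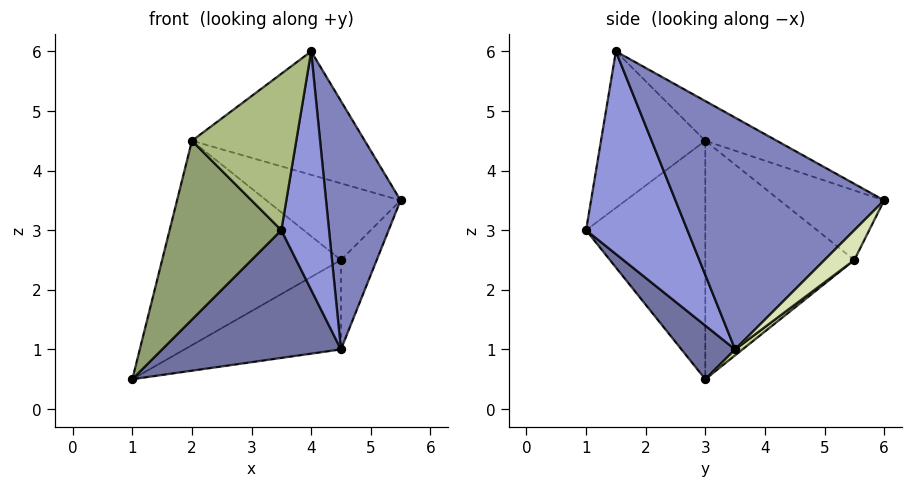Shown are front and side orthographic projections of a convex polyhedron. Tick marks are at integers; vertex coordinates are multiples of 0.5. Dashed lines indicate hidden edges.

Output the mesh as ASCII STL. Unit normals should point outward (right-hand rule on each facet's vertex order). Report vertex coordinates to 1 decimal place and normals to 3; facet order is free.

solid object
 facet normal 0.198 -0.659 -0.725
  outer loop
   vertex 4.5 3.5 1.0
   vertex 3.5 1.0 3.0
   vertex 1.0 3.0 0.5
  endloop
 endfacet
 facet normal 0.941 -0.336 -0.040
  outer loop
   vertex 4.5 3.5 1.0
   vertex 5.5 6.0 3.5
   vertex 4.0 1.5 6.0
  endloop
 endfacet
 facet normal 0.902 -0.424 -0.080
  outer loop
   vertex 4.5 3.5 1.0
   vertex 4.0 1.5 6.0
   vertex 3.5 1.0 3.0
  endloop
 endfacet
 facet normal -0.219 0.529 0.820
  outer loop
   vertex 2.0 3.0 4.5
   vertex 4.0 1.5 6.0
   vertex 5.5 6.0 3.5
  endloop
 endfacet
 facet normal -0.718 -0.673 0.179
  outer loop
   vertex 2.0 3.0 4.5
   vertex 1.0 3.0 0.5
   vertex 3.5 1.0 3.0
  endloop
 endfacet
 facet normal -0.688 -0.688 0.229
  outer loop
   vertex 2.0 3.0 4.5
   vertex 3.5 1.0 3.0
   vertex 4.0 1.5 6.0
  endloop
 endfacet
 facet normal 0.029 0.600 -0.800
  outer loop
   vertex 4.5 5.5 2.5
   vertex 4.5 3.5 1.0
   vertex 1.0 3.0 0.5
  endloop
 endfacet
 facet normal 0.447 0.537 -0.716
  outer loop
   vertex 4.5 5.5 2.5
   vertex 5.5 6.0 3.5
   vertex 4.5 3.5 1.0
  endloop
 endfacet
 facet normal -0.632 0.759 0.158
  outer loop
   vertex 4.5 5.5 2.5
   vertex 1.0 3.0 0.5
   vertex 2.0 3.0 4.5
  endloop
 endfacet
 facet normal -0.600 0.771 0.214
  outer loop
   vertex 4.5 5.5 2.5
   vertex 2.0 3.0 4.5
   vertex 5.5 6.0 3.5
  endloop
 endfacet
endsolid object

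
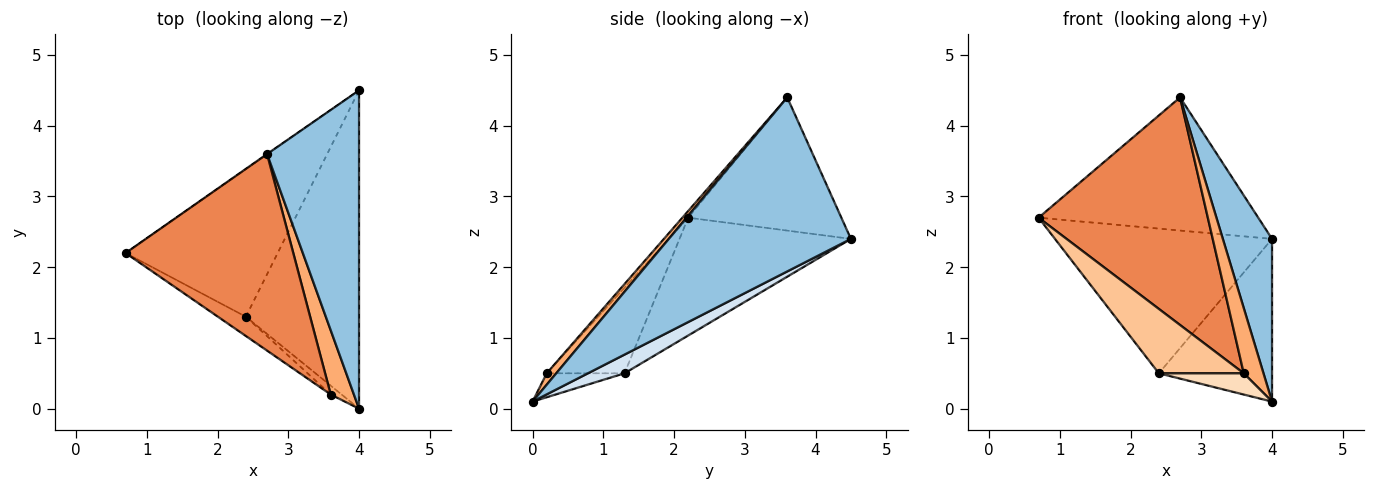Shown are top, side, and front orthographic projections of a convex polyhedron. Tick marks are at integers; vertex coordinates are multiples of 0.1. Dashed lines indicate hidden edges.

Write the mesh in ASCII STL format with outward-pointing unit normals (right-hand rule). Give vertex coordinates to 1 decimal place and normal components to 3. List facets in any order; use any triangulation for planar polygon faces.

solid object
 facet normal -0.572 0.820 -0.003
  outer loop
   vertex 2.7 3.6 4.4
   vertex 4.0 4.5 2.4
   vertex 0.7 2.2 2.7
  endloop
 endfacet
 facet normal 0.860 -0.232 0.454
  outer loop
   vertex 2.7 3.6 4.4
   vertex 4.0 0.0 0.1
   vertex 4.0 4.5 2.4
  endloop
 endfacet
 facet normal -0.484 0.613 -0.625
  outer loop
   vertex 2.4 1.3 0.5
   vertex 0.7 2.2 2.7
   vertex 4.0 4.5 2.4
  endloop
 endfacet
 facet normal 0.146 0.450 -0.881
  outer loop
   vertex 2.4 1.3 0.5
   vertex 4.0 4.5 2.4
   vertex 4.0 0.0 0.1
  endloop
 endfacet
 facet normal -0.026 -0.756 0.654
  outer loop
   vertex 3.6 0.2 0.5
   vertex 2.7 3.6 4.4
   vertex 0.7 2.2 2.7
  endloop
 endfacet
 facet normal 0.326 -0.674 0.663
  outer loop
   vertex 3.6 0.2 0.5
   vertex 4.0 0.0 0.1
   vertex 2.7 3.6 4.4
  endloop
 endfacet
 facet normal -0.660 -0.720 -0.215
  outer loop
   vertex 3.6 0.2 0.5
   vertex 0.7 2.2 2.7
   vertex 2.4 1.3 0.5
  endloop
 endfacet
 facet normal -0.646 -0.705 -0.294
  outer loop
   vertex 3.6 0.2 0.5
   vertex 2.4 1.3 0.5
   vertex 4.0 0.0 0.1
  endloop
 endfacet
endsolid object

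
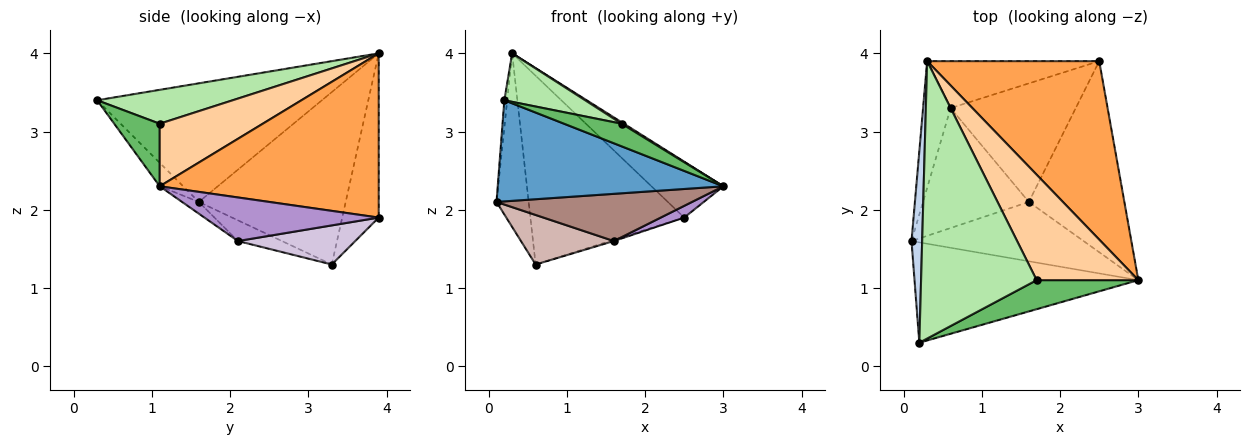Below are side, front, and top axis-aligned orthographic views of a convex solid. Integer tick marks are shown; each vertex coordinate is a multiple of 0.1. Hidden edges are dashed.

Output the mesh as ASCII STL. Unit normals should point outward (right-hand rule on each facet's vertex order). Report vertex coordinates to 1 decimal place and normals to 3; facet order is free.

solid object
 facet normal -0.074 -0.708 -0.702
  outer loop
   vertex 0.2 0.3 3.4
   vertex 0.1 1.6 2.1
   vertex 3.0 1.1 2.3
  endloop
 endfacet
 facet normal -0.996 0.013 0.089
  outer loop
   vertex 0.2 0.3 3.4
   vertex 0.3 3.9 4.0
   vertex 0.1 1.6 2.1
  endloop
 endfacet
 facet normal 0.673 0.221 0.705
  outer loop
   vertex 2.5 3.9 1.9
   vertex 0.3 3.9 4.0
   vertex 3.0 1.1 2.3
  endloop
 endfacet
 facet normal 0.524 -0.012 0.852
  outer loop
   vertex 1.7 1.1 3.1
   vertex 3.0 1.1 2.3
   vertex 0.3 3.9 4.0
  endloop
 endfacet
 facet normal 0.437 -0.553 0.710
  outer loop
   vertex 1.7 1.1 3.1
   vertex 0.2 0.3 3.4
   vertex 3.0 1.1 2.3
  endloop
 endfacet
 facet normal 0.278 -0.165 0.946
  outer loop
   vertex 1.7 1.1 3.1
   vertex 0.3 3.9 4.0
   vertex 0.2 0.3 3.4
  endloop
 endfacet
 facet normal -0.965 0.211 -0.154
  outer loop
   vertex 0.6 3.3 1.3
   vertex 0.1 1.6 2.1
   vertex 0.3 3.9 4.0
  endloop
 endfacet
 facet normal -0.224 0.946 -0.235
  outer loop
   vertex 0.6 3.3 1.3
   vertex 0.3 3.9 4.0
   vertex 2.5 3.9 1.9
  endloop
 endfacet
 facet normal 0.414 -0.056 -0.908
  outer loop
   vertex 1.6 2.1 1.6
   vertex 2.5 3.9 1.9
   vertex 3.0 1.1 2.3
  endloop
 endfacet
 facet normal 0.298 0.010 -0.954
  outer loop
   vertex 1.6 2.1 1.6
   vertex 0.6 3.3 1.3
   vertex 2.5 3.9 1.9
  endloop
 endfacet
 facet normal -0.053 -0.622 -0.781
  outer loop
   vertex 1.6 2.1 1.6
   vertex 3.0 1.1 2.3
   vertex 0.1 1.6 2.1
  endloop
 endfacet
 facet normal -0.178 -0.376 -0.910
  outer loop
   vertex 1.6 2.1 1.6
   vertex 0.1 1.6 2.1
   vertex 0.6 3.3 1.3
  endloop
 endfacet
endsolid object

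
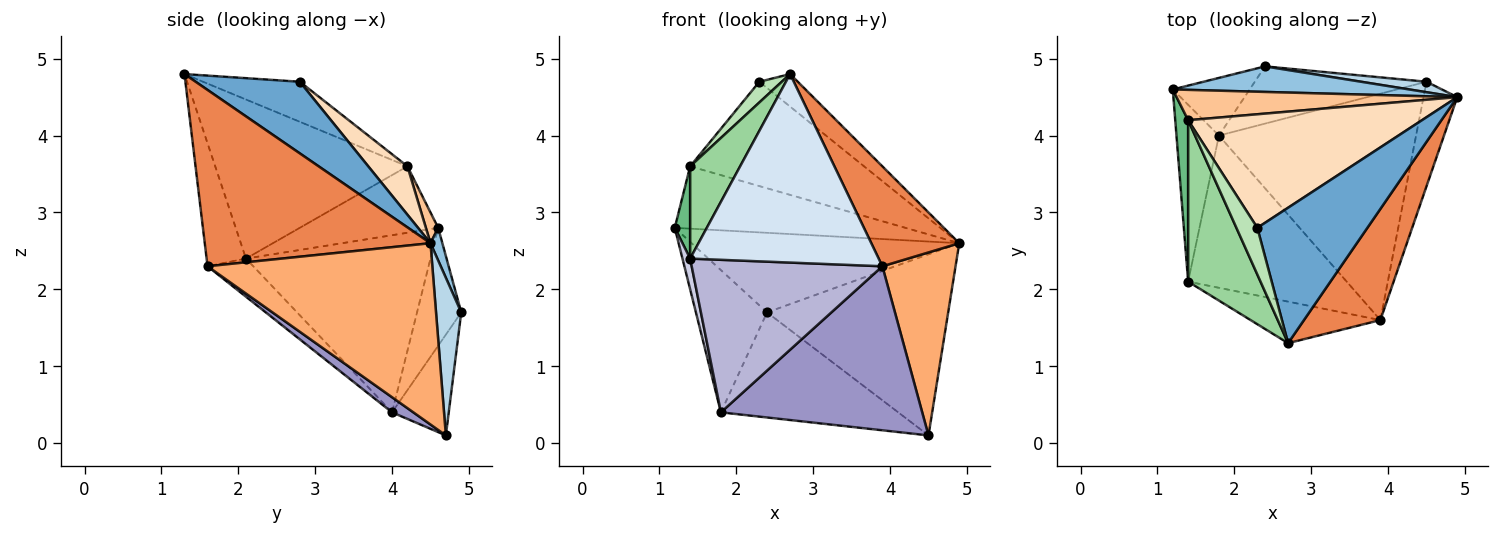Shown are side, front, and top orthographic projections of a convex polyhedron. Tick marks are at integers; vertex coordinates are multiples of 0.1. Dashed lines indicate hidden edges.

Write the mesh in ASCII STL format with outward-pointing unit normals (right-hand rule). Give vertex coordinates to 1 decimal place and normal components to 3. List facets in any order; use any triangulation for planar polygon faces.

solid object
 facet normal 0.535 0.197 0.822
  outer loop
   vertex 2.3 2.8 4.7
   vertex 2.7 1.3 4.8
   vertex 4.9 4.5 2.6
  endloop
 endfacet
 facet normal 0.042 0.951 0.305
  outer loop
   vertex 2.4 4.9 1.7
   vertex 1.2 4.6 2.8
   vertex 4.9 4.5 2.6
  endloop
 endfacet
 facet normal 0.138 0.989 0.057
  outer loop
   vertex 2.4 4.9 1.7
   vertex 4.9 4.5 2.6
   vertex 4.5 4.7 0.1
  endloop
 endfacet
 facet normal -0.200 -0.957 -0.211
  outer loop
   vertex 3.9 1.6 2.3
   vertex 2.7 1.3 4.8
   vertex 1.4 2.1 2.4
  endloop
 endfacet
 facet normal 0.864 -0.337 0.374
  outer loop
   vertex 3.9 1.6 2.3
   vertex 4.9 4.5 2.6
   vertex 2.7 1.3 4.8
  endloop
 endfacet
 facet normal 0.936 -0.305 -0.174
  outer loop
   vertex 3.9 1.6 2.3
   vertex 4.5 4.7 0.1
   vertex 4.9 4.5 2.6
  endloop
 endfacet
 facet normal 0.048 0.898 0.437
  outer loop
   vertex 1.4 4.2 3.6
   vertex 4.9 4.5 2.6
   vertex 1.2 4.6 2.8
  endloop
 endfacet
 facet normal 0.151 0.669 0.728
  outer loop
   vertex 1.4 4.2 3.6
   vertex 2.3 2.8 4.7
   vertex 4.9 4.5 2.6
  endloop
 endfacet
 facet normal -0.976 -0.108 0.190
  outer loop
   vertex 1.4 4.2 3.6
   vertex 1.2 4.6 2.8
   vertex 1.4 2.1 2.4
  endloop
 endfacet
 facet normal -0.886 -0.230 0.403
  outer loop
   vertex 1.4 4.2 3.6
   vertex 1.4 2.1 2.4
   vertex 2.7 1.3 4.8
  endloop
 endfacet
 facet normal -0.868 -0.201 0.454
  outer loop
   vertex 1.4 4.2 3.6
   vertex 2.7 1.3 4.8
   vertex 2.3 2.8 4.7
  endloop
 endfacet
 facet normal -0.270 0.845 -0.461
  outer loop
   vertex 1.8 4.0 0.4
   vertex 2.4 4.9 1.7
   vertex 4.5 4.7 0.1
  endloop
 endfacet
 facet normal 0.062 -0.586 -0.808
  outer loop
   vertex 1.8 4.0 0.4
   vertex 4.5 4.7 0.1
   vertex 3.9 1.6 2.3
  endloop
 endfacet
 facet normal -0.167 -0.698 -0.696
  outer loop
   vertex 1.8 4.0 0.4
   vertex 3.9 1.6 2.3
   vertex 1.4 2.1 2.4
  endloop
 endfacet
 facet normal -0.972 -0.040 -0.233
  outer loop
   vertex 1.8 4.0 0.4
   vertex 1.4 2.1 2.4
   vertex 1.2 4.6 2.8
  endloop
 endfacet
 facet normal -0.499 0.803 -0.326
  outer loop
   vertex 1.8 4.0 0.4
   vertex 1.2 4.6 2.8
   vertex 2.4 4.9 1.7
  endloop
 endfacet
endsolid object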